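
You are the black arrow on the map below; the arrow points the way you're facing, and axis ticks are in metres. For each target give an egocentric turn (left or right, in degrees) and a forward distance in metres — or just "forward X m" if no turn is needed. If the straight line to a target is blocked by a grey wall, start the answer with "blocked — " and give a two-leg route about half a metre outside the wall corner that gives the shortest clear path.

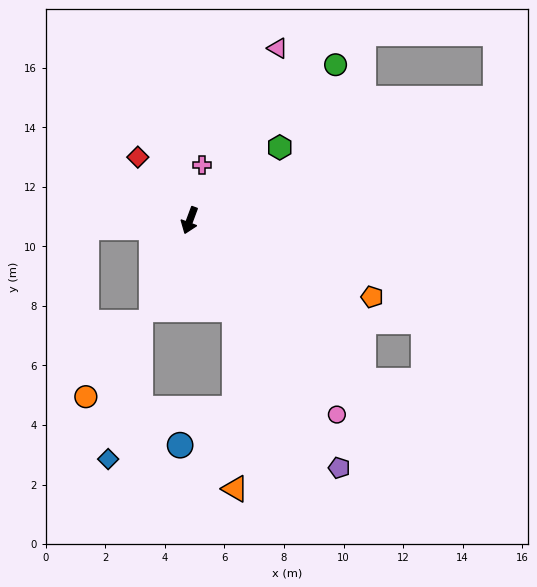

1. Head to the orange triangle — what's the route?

blocked — turn left 47°, forward 3.3 m, then turn right 27°, forward 6.0 m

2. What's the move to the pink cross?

turn right 172°, forward 1.9 m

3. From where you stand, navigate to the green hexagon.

turn left 149°, forward 3.9 m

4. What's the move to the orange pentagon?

turn left 88°, forward 6.6 m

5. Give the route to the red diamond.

turn right 120°, forward 2.7 m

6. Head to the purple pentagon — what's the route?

turn left 51°, forward 9.7 m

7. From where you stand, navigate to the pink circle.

turn left 58°, forward 8.2 m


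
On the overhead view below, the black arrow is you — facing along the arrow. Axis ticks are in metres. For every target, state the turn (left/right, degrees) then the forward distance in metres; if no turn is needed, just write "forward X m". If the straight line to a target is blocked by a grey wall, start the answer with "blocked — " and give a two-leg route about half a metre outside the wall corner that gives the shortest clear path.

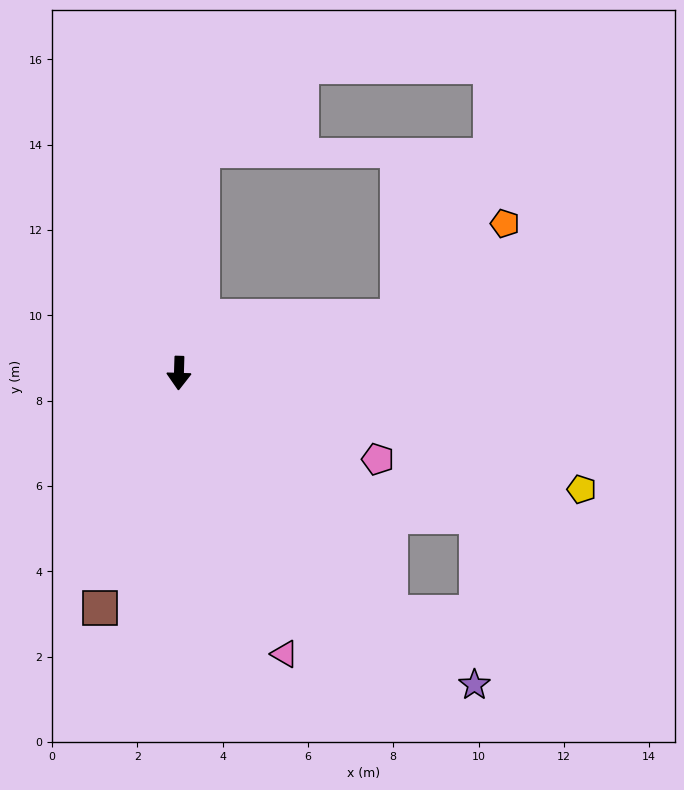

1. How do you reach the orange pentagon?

blocked — turn left 106°, forward 5.3 m, then turn left 27°, forward 3.3 m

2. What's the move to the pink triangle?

turn left 22°, forward 7.0 m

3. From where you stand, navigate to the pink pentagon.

turn left 68°, forward 5.1 m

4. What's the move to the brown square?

turn right 17°, forward 5.8 m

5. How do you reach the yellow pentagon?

turn left 76°, forward 9.8 m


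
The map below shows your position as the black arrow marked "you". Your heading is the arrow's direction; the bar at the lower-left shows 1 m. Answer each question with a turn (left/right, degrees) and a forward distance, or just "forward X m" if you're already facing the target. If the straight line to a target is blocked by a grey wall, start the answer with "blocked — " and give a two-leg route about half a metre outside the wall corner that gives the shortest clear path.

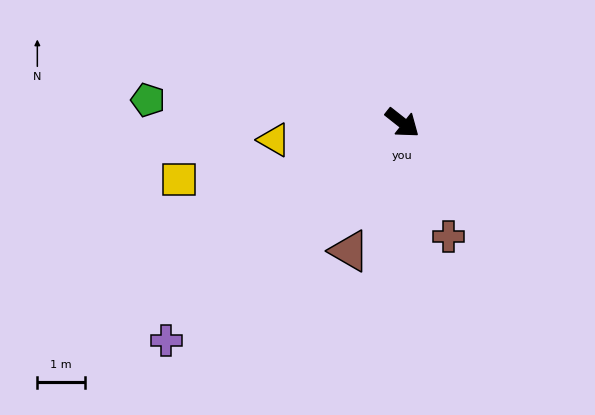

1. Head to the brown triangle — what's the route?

turn right 74°, forward 2.9 m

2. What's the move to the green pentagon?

turn right 147°, forward 5.4 m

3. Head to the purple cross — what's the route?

turn right 99°, forward 6.8 m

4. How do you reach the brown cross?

turn right 30°, forward 2.6 m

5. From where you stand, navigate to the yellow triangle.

turn right 134°, forward 2.7 m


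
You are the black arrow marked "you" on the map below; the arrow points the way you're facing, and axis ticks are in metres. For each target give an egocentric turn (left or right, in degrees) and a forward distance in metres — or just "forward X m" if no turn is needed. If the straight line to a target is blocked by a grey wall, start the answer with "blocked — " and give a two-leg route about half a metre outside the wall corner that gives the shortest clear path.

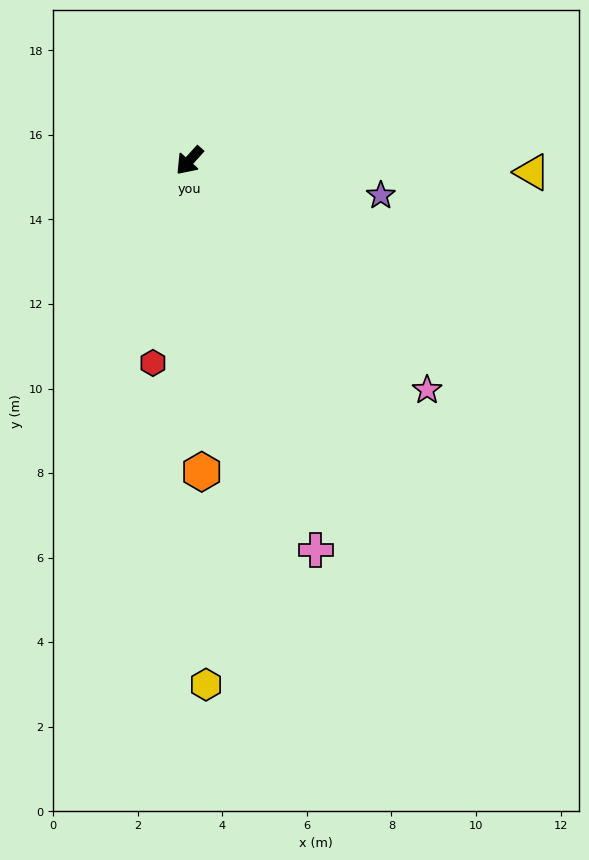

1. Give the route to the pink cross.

turn left 60°, forward 9.7 m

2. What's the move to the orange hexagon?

turn left 44°, forward 7.4 m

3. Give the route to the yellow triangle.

turn left 130°, forward 8.1 m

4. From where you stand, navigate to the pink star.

turn left 88°, forward 7.8 m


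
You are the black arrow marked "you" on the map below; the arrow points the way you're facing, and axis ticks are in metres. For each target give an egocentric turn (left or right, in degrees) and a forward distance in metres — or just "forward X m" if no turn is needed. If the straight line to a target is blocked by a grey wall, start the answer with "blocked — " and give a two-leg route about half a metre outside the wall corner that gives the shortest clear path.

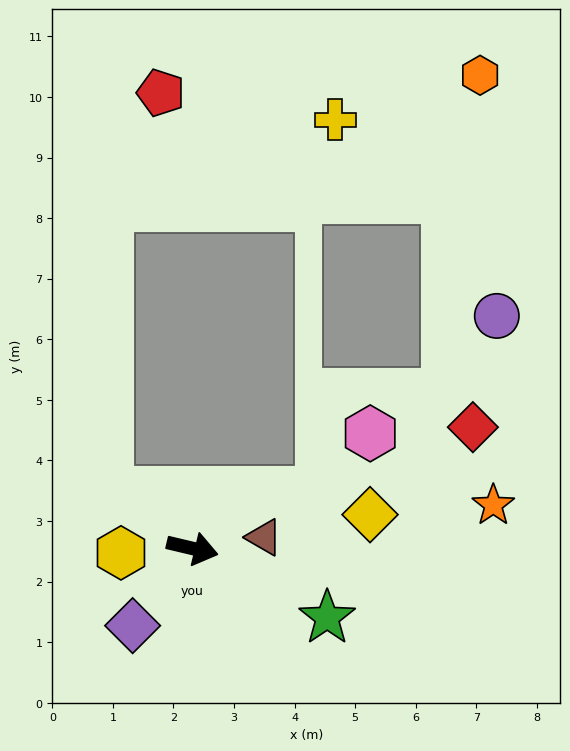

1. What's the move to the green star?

turn right 14°, forward 2.5 m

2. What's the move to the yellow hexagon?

turn right 163°, forward 1.2 m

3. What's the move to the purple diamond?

turn right 114°, forward 1.6 m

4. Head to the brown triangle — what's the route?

turn left 22°, forward 1.2 m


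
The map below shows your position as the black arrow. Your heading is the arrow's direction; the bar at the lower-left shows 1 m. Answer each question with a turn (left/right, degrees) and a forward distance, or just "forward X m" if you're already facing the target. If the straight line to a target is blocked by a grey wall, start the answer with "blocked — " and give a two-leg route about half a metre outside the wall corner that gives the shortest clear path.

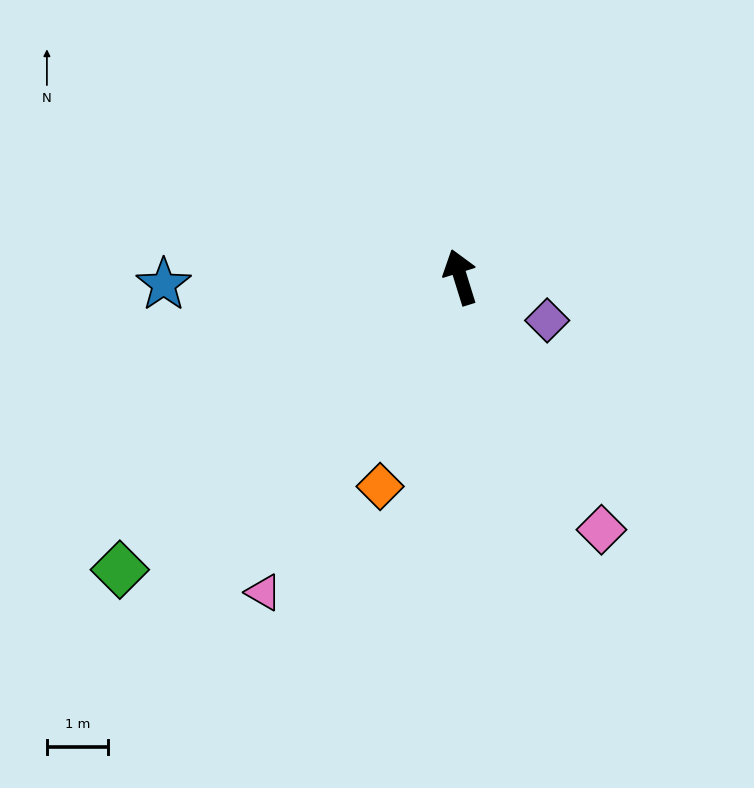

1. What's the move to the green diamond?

turn left 113°, forward 7.4 m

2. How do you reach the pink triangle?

turn left 131°, forward 6.1 m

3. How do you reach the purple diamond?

turn right 134°, forward 1.6 m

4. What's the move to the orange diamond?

turn left 142°, forward 3.7 m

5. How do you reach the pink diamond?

turn right 168°, forward 4.8 m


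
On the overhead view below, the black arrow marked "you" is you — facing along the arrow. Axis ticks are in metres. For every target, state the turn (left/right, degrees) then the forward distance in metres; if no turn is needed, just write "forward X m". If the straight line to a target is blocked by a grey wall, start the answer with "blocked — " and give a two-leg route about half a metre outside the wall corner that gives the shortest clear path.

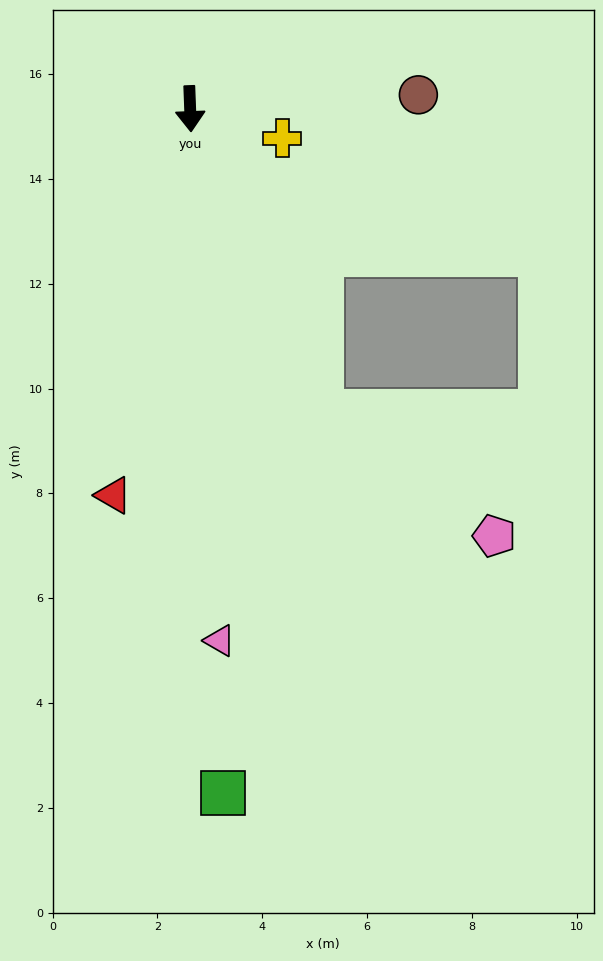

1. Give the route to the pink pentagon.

blocked — turn left 21°, forward 6.3 m, then turn left 31°, forward 4.1 m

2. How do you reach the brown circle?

turn left 91°, forward 4.4 m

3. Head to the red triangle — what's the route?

turn right 13°, forward 7.5 m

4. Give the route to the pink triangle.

forward 10.2 m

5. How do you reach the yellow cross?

turn left 70°, forward 1.8 m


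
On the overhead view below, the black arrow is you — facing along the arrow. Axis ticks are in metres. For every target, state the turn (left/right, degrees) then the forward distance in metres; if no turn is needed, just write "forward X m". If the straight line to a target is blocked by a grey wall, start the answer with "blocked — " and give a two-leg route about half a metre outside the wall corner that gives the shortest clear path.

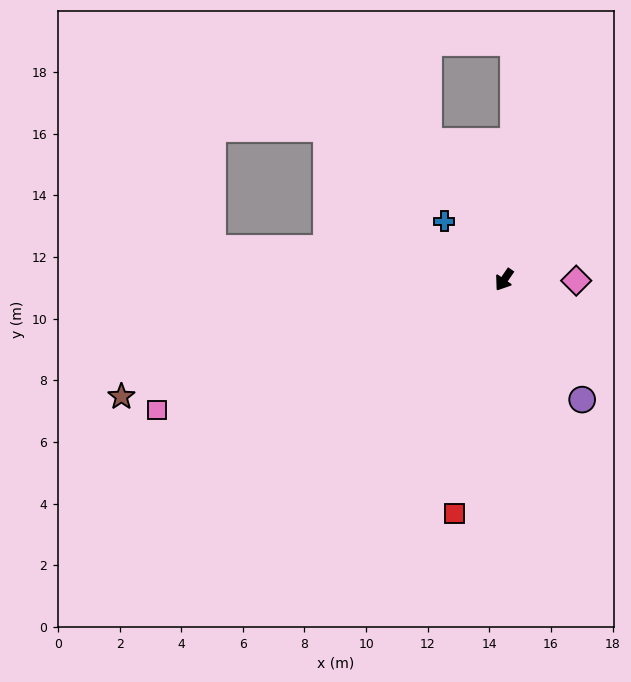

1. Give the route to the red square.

turn left 23°, forward 7.8 m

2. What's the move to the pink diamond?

turn left 124°, forward 2.3 m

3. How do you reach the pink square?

turn right 35°, forward 12.0 m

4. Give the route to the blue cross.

turn right 100°, forward 2.7 m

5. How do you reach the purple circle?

turn left 68°, forward 4.6 m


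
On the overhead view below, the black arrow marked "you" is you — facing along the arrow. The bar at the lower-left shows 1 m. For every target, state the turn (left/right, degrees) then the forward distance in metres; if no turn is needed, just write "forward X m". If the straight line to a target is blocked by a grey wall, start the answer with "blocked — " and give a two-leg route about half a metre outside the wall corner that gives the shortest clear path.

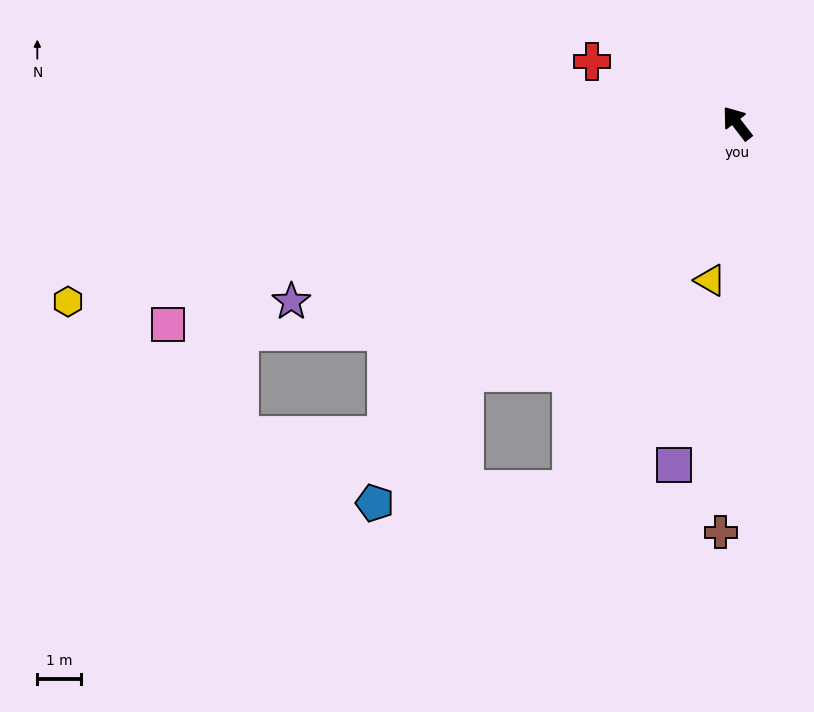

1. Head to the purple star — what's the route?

turn left 74°, forward 10.9 m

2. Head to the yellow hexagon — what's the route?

turn left 67°, forward 15.8 m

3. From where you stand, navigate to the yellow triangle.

turn left 133°, forward 3.6 m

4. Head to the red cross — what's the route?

turn left 29°, forward 3.6 m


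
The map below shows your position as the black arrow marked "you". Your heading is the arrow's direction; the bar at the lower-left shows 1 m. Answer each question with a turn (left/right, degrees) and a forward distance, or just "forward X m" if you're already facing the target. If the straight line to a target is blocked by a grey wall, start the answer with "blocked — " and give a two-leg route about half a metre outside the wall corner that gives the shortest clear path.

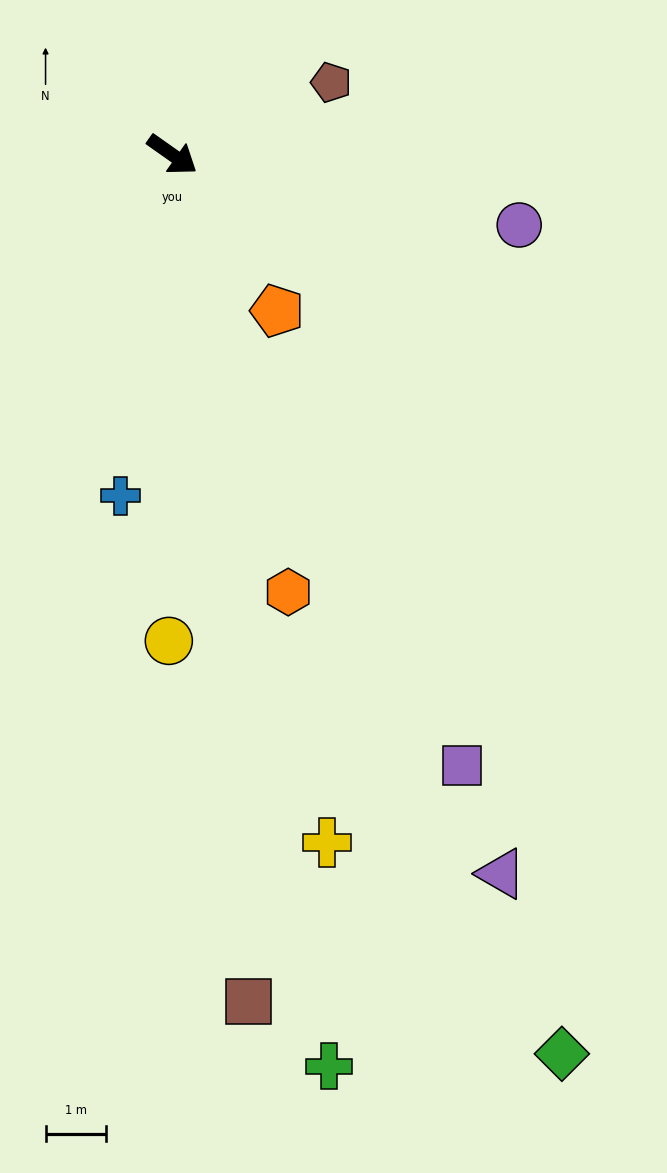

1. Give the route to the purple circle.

turn left 24°, forward 5.8 m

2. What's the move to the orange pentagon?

turn right 21°, forward 3.1 m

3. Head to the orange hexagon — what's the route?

turn right 40°, forward 7.5 m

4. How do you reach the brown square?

turn right 50°, forward 14.0 m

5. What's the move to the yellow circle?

turn right 55°, forward 8.0 m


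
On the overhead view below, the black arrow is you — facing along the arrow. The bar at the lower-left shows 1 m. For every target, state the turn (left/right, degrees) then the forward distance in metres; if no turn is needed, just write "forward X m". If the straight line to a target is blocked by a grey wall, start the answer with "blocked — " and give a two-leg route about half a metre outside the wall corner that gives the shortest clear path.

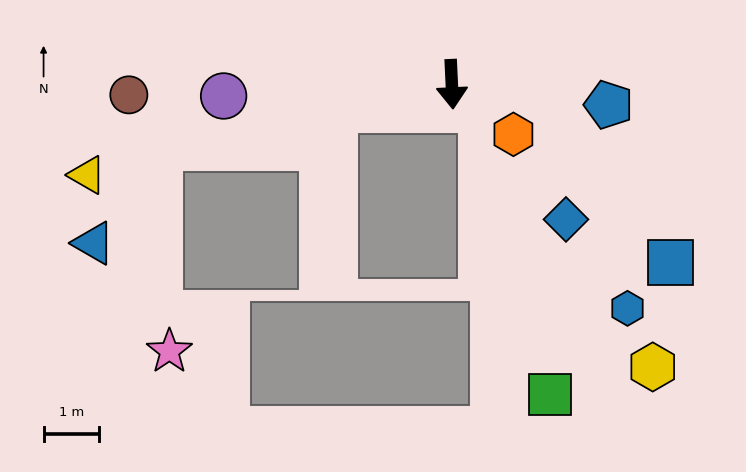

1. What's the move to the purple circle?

turn right 90°, forward 4.1 m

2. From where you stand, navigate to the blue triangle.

blocked — turn right 81°, forward 5.4 m, then turn left 44°, forward 2.1 m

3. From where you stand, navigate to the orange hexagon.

turn left 48°, forward 1.4 m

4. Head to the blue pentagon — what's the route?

turn left 80°, forward 2.9 m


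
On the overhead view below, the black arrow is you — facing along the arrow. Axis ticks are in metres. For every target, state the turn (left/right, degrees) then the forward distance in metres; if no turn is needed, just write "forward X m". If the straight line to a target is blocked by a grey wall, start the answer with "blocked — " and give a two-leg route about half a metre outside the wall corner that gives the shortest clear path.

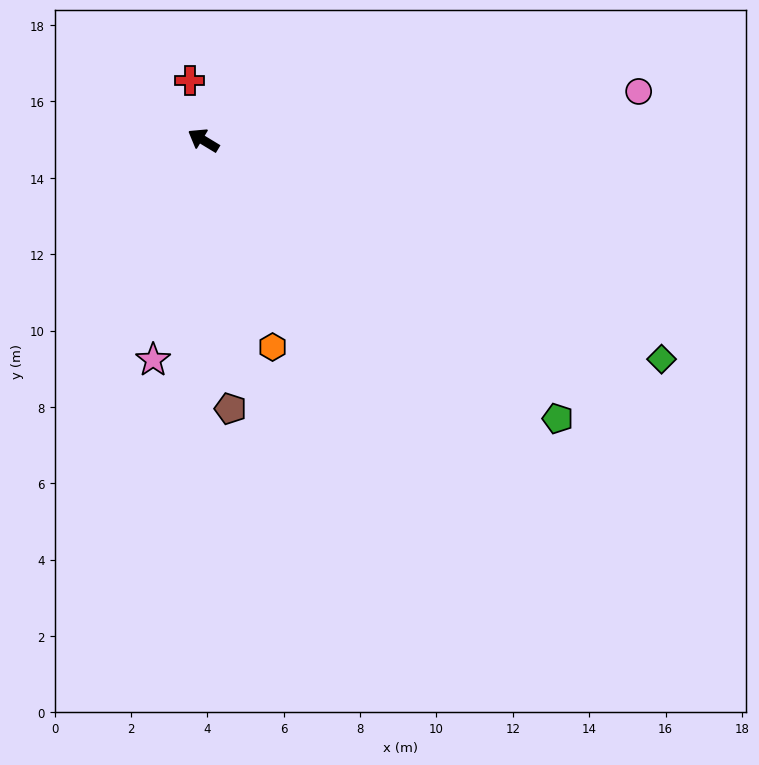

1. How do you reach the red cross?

turn right 46°, forward 1.6 m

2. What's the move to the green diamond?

turn right 174°, forward 13.3 m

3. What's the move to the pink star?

turn left 108°, forward 5.9 m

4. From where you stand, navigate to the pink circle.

turn right 142°, forward 11.5 m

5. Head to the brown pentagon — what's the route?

turn left 127°, forward 7.1 m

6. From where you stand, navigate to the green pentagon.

turn left 173°, forward 11.8 m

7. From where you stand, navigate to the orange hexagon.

turn left 140°, forward 5.7 m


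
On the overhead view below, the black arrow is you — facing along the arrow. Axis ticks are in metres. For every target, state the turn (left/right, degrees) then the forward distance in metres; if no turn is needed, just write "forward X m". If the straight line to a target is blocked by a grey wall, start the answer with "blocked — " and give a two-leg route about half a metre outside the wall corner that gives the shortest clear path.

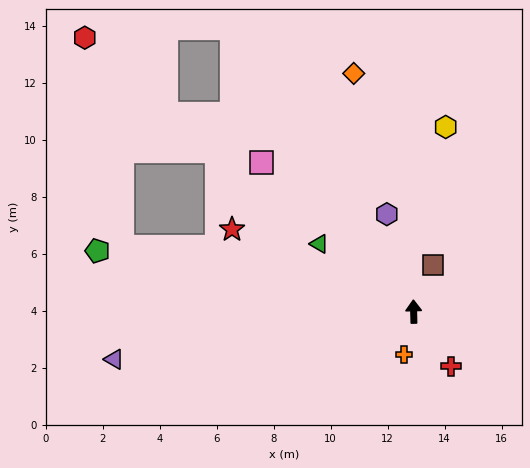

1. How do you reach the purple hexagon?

turn left 14°, forward 3.5 m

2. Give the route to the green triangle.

turn left 53°, forward 4.1 m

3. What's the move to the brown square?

turn right 24°, forward 1.8 m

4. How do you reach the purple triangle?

turn left 98°, forward 10.6 m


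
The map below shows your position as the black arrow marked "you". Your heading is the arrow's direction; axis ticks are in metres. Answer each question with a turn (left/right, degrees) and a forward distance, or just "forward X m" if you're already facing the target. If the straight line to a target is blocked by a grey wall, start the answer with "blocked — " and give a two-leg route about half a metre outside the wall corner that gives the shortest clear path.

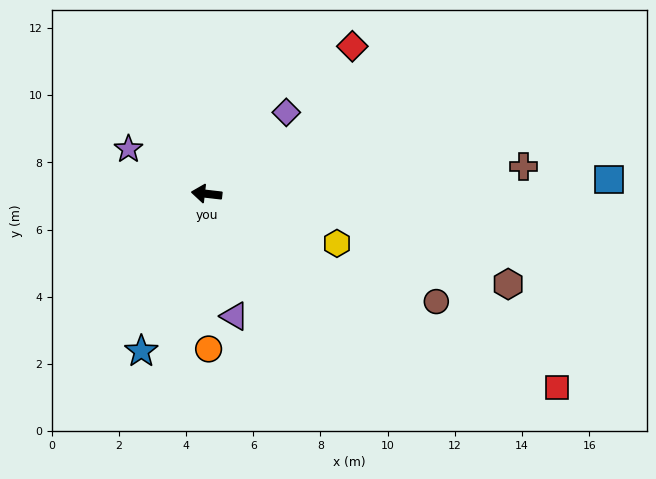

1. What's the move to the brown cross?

turn right 169°, forward 9.5 m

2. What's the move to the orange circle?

turn left 97°, forward 4.6 m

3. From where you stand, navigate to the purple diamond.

turn right 128°, forward 3.4 m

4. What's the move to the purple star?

turn right 23°, forward 2.7 m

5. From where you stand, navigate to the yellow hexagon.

turn left 166°, forward 4.2 m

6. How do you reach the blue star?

turn left 74°, forward 5.1 m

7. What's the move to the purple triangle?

turn left 109°, forward 3.7 m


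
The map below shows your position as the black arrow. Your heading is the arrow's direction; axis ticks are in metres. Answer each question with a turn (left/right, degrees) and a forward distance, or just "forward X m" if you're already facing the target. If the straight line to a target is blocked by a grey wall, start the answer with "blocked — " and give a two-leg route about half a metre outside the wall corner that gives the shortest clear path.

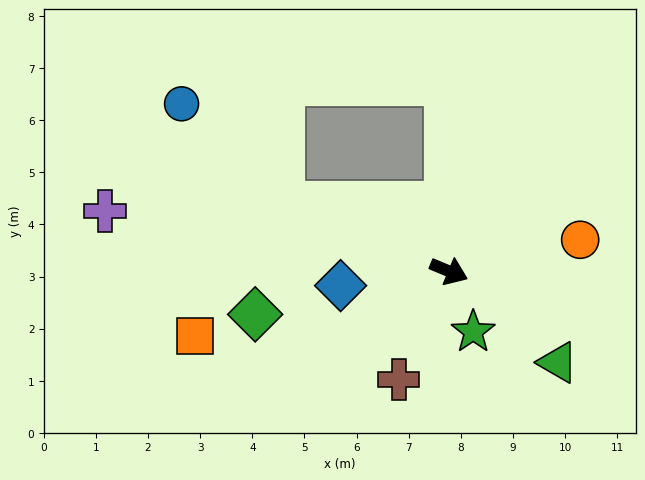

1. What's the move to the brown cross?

turn right 92°, forward 2.3 m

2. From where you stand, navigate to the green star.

turn right 46°, forward 1.3 m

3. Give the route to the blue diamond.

turn right 150°, forward 2.1 m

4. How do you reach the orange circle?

turn left 36°, forward 2.6 m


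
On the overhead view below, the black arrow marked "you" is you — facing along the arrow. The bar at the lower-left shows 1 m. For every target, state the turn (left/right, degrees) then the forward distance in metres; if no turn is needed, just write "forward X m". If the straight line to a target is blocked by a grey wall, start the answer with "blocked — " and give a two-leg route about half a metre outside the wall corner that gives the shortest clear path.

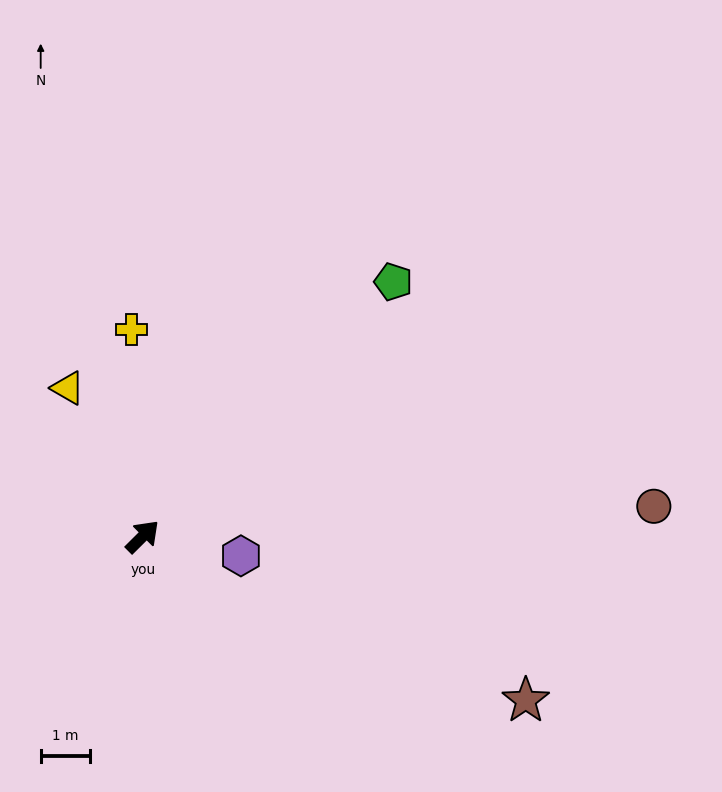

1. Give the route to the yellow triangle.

turn left 72°, forward 3.4 m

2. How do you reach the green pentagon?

forward 7.2 m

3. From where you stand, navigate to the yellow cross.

turn left 48°, forward 4.2 m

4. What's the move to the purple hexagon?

turn right 56°, forward 2.0 m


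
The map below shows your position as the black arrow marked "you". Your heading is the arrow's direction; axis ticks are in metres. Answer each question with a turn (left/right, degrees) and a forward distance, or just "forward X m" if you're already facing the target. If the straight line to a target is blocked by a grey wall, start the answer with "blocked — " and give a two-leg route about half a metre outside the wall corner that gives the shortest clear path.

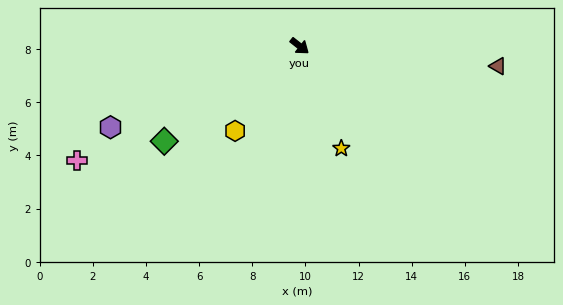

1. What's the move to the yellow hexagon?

turn right 89°, forward 4.0 m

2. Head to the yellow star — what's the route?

turn right 30°, forward 4.2 m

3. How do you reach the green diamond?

turn right 107°, forward 6.2 m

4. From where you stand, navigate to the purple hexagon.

turn right 118°, forward 7.7 m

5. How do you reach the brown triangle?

turn left 33°, forward 7.5 m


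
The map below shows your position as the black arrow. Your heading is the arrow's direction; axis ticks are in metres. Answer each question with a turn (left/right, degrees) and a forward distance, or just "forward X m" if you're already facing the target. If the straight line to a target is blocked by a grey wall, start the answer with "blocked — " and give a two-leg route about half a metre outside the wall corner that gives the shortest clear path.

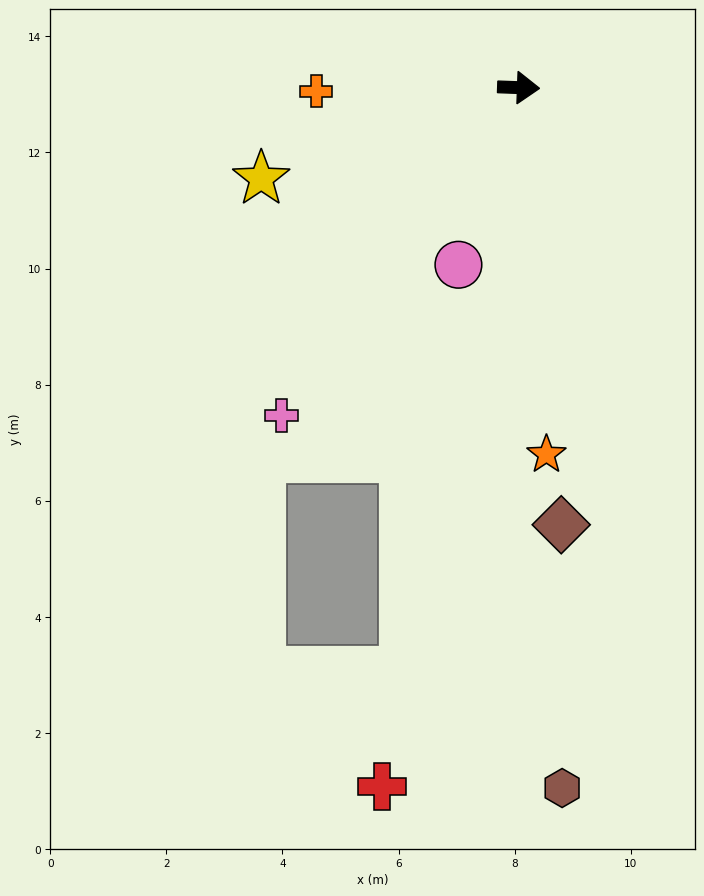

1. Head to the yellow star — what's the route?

turn right 158°, forward 4.7 m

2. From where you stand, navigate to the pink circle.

turn right 107°, forward 3.2 m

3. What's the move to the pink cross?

turn right 124°, forward 7.0 m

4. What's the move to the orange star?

turn right 84°, forward 6.3 m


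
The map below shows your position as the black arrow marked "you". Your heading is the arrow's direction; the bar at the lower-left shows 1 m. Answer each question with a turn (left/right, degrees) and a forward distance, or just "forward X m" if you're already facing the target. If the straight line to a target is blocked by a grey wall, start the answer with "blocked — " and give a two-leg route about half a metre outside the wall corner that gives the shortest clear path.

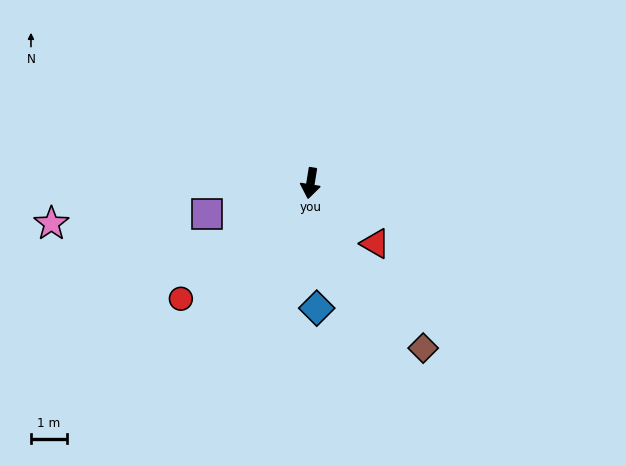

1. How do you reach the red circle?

turn right 39°, forward 4.9 m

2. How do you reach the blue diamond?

turn left 12°, forward 3.5 m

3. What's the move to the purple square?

turn right 64°, forward 3.0 m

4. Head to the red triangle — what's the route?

turn left 56°, forward 2.5 m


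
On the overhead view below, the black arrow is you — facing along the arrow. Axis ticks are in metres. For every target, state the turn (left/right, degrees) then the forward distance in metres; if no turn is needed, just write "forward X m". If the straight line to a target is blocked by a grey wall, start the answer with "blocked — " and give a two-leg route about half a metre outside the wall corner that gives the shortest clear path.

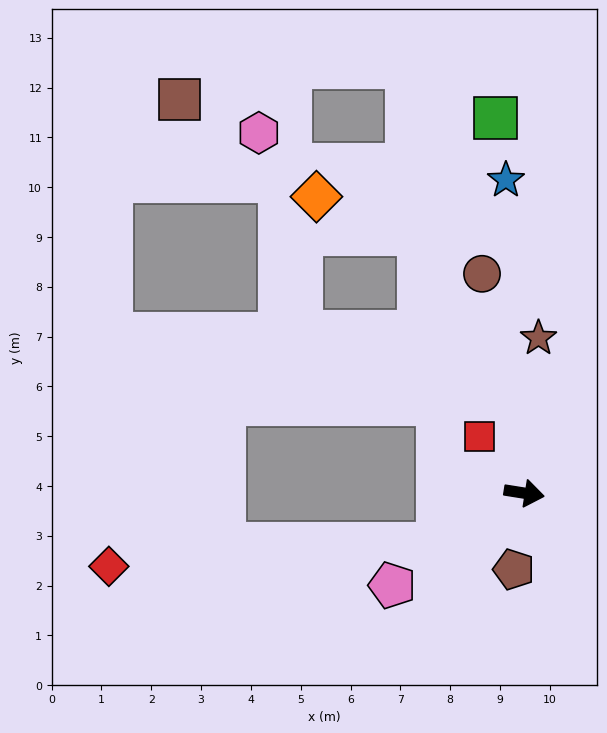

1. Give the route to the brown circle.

turn left 110°, forward 4.5 m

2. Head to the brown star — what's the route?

turn left 94°, forward 3.1 m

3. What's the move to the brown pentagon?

turn right 89°, forward 1.5 m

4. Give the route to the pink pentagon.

turn right 136°, forward 3.2 m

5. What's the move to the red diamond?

blocked — turn right 141°, forward 2.0 m, then turn right 26°, forward 6.6 m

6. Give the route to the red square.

turn left 138°, forward 1.4 m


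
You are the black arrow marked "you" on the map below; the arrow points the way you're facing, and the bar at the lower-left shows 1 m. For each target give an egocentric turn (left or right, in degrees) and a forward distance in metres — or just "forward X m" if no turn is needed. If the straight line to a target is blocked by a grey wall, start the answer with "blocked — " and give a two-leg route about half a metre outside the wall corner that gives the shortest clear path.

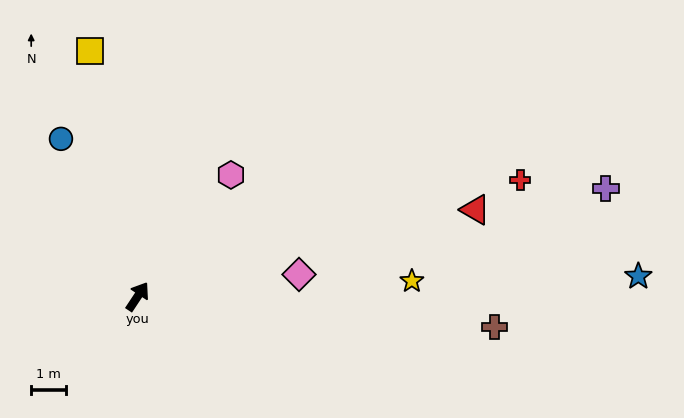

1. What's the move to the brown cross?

turn right 61°, forward 10.3 m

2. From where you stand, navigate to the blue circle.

turn left 59°, forward 5.0 m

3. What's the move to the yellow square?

turn left 44°, forward 7.2 m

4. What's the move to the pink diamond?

turn right 49°, forward 4.7 m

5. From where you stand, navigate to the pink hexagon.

turn right 4°, forward 4.4 m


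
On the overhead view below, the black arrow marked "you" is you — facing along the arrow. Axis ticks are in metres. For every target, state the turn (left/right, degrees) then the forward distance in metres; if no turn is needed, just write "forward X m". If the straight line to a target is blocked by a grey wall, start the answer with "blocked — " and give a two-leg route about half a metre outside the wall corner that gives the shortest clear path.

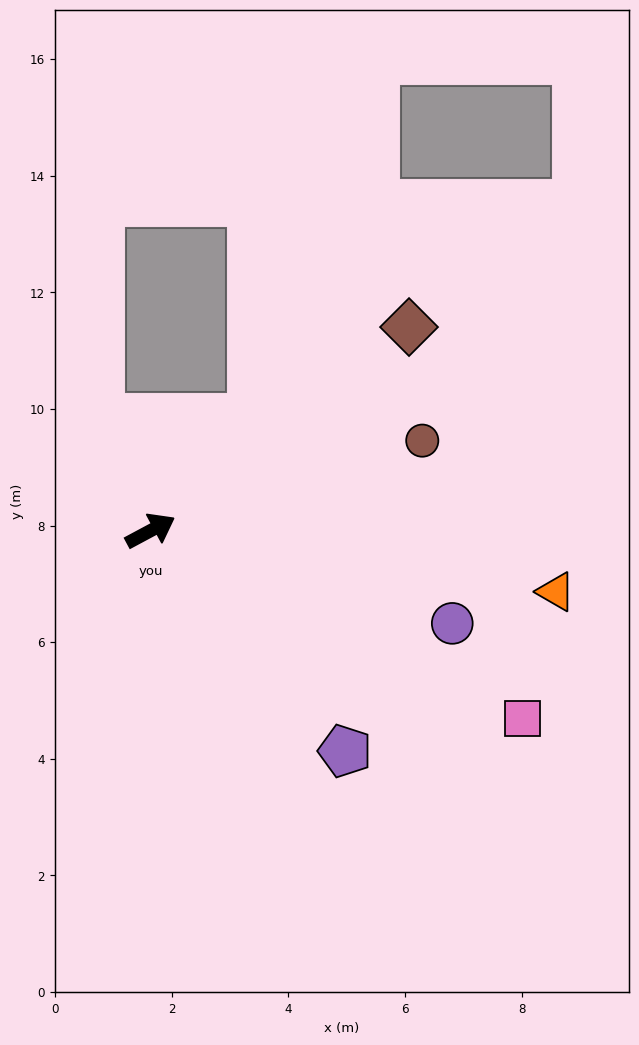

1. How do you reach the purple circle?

turn right 45°, forward 5.4 m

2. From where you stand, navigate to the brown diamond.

turn left 10°, forward 5.6 m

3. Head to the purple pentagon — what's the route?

turn right 77°, forward 5.0 m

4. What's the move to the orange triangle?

turn right 37°, forward 7.0 m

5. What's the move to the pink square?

turn right 55°, forward 7.1 m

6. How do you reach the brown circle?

turn right 10°, forward 4.9 m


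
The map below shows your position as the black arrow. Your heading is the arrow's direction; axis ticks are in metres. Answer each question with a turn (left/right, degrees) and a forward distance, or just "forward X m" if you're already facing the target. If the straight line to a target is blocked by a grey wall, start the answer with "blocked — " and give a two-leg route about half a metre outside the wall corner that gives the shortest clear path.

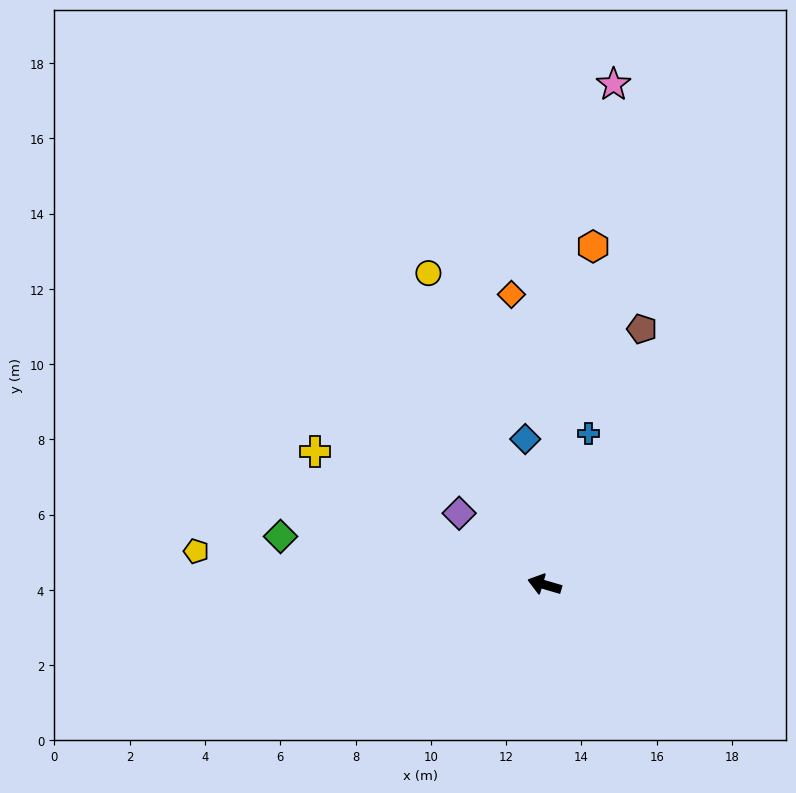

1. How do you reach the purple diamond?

turn right 24°, forward 3.0 m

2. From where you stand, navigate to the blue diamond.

turn right 66°, forward 3.9 m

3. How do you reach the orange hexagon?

turn right 82°, forward 9.1 m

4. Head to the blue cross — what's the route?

turn right 90°, forward 4.2 m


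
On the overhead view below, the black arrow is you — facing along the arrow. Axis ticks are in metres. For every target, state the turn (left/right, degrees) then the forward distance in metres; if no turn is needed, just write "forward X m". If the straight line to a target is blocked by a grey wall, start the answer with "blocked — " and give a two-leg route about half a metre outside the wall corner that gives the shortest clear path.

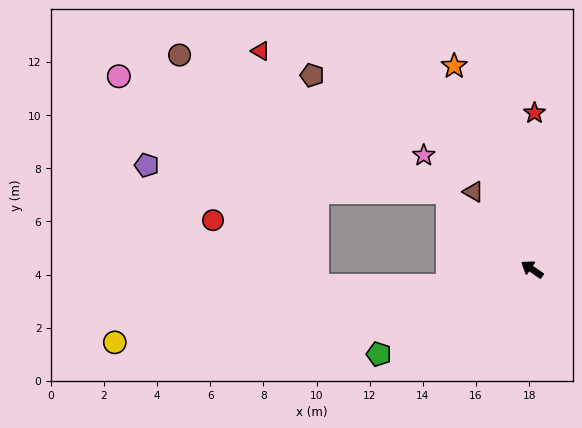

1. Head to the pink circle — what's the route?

blocked — turn right 8°, forward 4.3 m, then turn left 23°, forward 13.1 m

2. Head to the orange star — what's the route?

turn right 35°, forward 8.2 m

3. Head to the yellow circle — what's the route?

turn left 44°, forward 15.9 m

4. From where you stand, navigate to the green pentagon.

turn left 63°, forward 6.6 m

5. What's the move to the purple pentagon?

blocked — turn right 8°, forward 4.3 m, then turn left 37°, forward 11.4 m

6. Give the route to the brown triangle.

turn right 19°, forward 3.7 m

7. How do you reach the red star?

turn right 57°, forward 5.9 m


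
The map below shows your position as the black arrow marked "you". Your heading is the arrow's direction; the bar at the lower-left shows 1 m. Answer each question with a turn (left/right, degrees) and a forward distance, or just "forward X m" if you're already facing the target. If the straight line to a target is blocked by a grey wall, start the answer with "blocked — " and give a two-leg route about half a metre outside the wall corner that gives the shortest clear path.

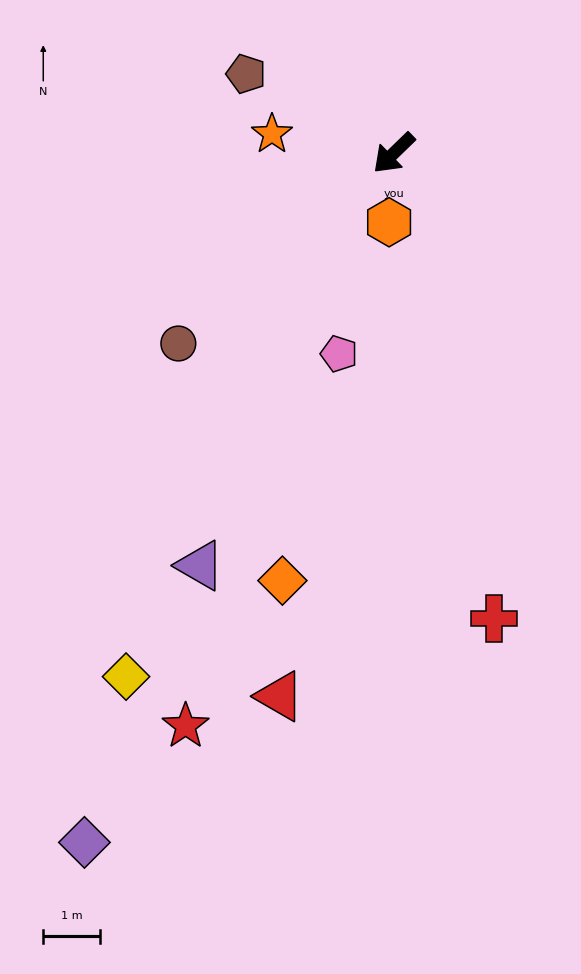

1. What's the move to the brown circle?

turn right 3°, forward 5.0 m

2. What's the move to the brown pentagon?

turn right 72°, forward 2.9 m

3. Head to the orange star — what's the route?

turn right 53°, forward 2.2 m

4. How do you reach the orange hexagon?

turn left 42°, forward 1.2 m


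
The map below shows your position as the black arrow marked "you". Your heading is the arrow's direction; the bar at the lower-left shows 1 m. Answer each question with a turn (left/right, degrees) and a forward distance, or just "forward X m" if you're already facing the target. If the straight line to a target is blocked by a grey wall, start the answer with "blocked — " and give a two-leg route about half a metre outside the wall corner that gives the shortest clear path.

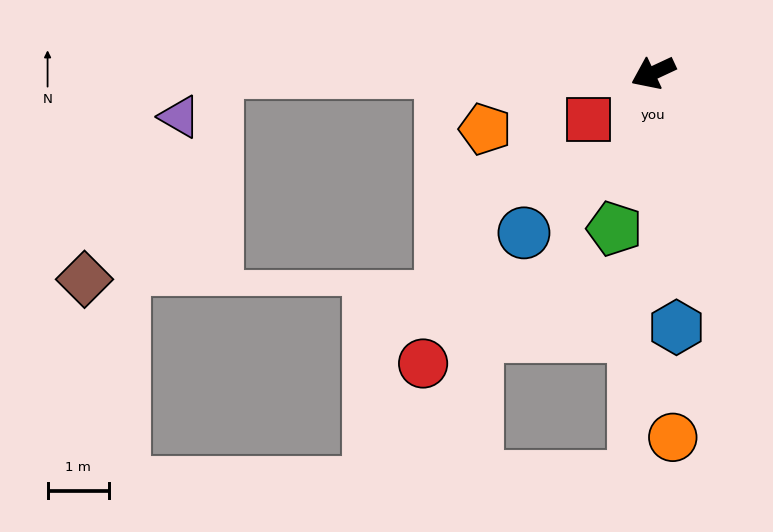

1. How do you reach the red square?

turn left 11°, forward 1.3 m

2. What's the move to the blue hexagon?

turn left 70°, forward 4.2 m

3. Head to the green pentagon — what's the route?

turn left 51°, forward 2.6 m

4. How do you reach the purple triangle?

blocked — turn right 25°, forward 7.1 m, then turn left 50°, forward 0.9 m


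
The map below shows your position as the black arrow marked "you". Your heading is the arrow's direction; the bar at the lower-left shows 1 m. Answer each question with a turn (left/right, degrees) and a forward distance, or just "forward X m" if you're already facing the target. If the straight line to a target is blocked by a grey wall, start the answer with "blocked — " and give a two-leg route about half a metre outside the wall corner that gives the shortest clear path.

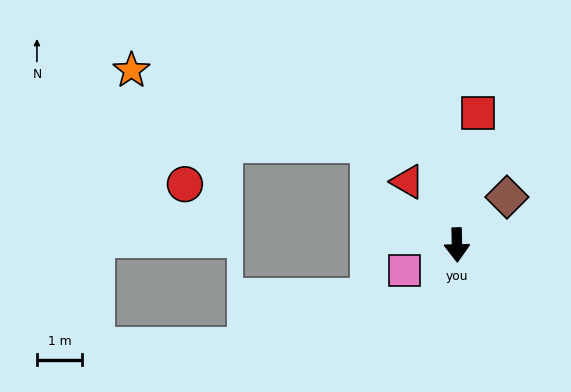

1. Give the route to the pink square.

turn right 66°, forward 1.3 m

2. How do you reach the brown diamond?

turn left 133°, forward 1.5 m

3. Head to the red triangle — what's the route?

turn right 143°, forward 1.8 m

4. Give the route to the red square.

turn left 170°, forward 3.0 m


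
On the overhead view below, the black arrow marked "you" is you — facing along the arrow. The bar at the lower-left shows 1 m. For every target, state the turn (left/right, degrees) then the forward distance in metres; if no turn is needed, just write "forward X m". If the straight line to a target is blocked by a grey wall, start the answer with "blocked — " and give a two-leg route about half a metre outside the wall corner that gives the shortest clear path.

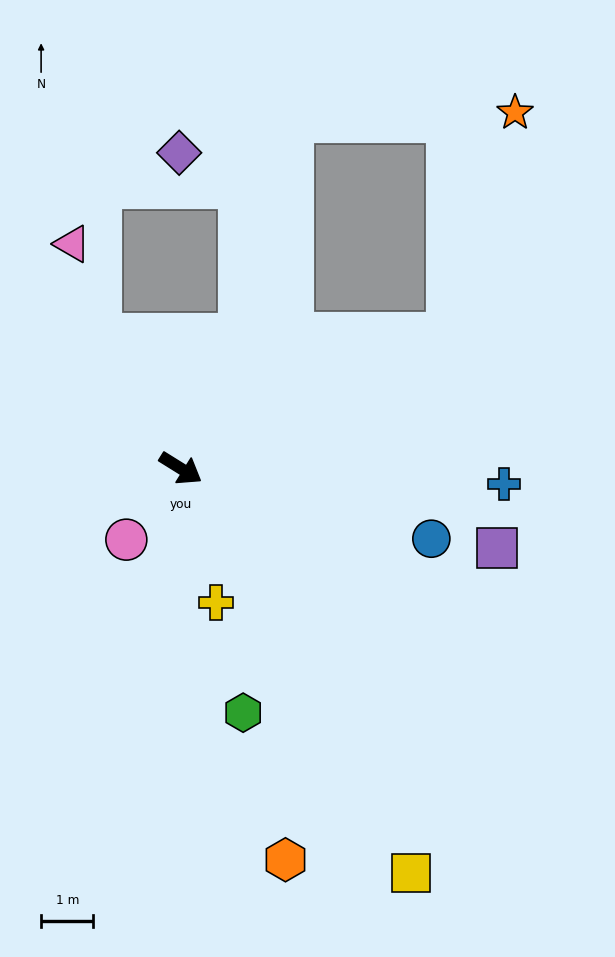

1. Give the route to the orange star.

blocked — turn left 58°, forward 5.7 m, then turn left 47°, forward 4.4 m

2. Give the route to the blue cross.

turn left 29°, forward 6.2 m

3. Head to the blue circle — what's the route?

turn left 16°, forward 5.0 m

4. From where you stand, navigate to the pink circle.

turn right 95°, forward 1.7 m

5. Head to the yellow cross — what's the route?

turn right 43°, forward 2.6 m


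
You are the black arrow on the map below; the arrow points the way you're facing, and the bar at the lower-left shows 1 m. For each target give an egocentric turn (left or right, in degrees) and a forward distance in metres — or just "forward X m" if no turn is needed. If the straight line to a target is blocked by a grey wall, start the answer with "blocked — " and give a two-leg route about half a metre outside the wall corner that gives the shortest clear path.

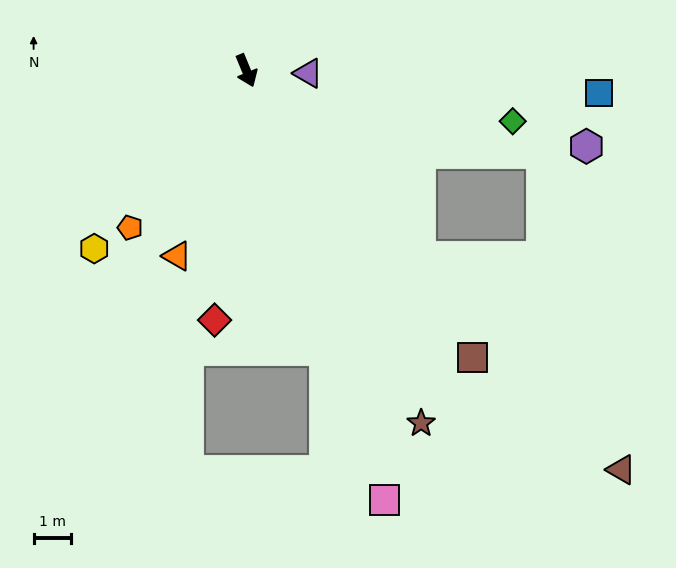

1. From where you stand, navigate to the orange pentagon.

turn right 59°, forward 5.2 m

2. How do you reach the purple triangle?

turn left 65°, forward 1.7 m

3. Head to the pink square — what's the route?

turn right 5°, forward 12.1 m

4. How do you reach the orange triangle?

turn right 43°, forward 5.3 m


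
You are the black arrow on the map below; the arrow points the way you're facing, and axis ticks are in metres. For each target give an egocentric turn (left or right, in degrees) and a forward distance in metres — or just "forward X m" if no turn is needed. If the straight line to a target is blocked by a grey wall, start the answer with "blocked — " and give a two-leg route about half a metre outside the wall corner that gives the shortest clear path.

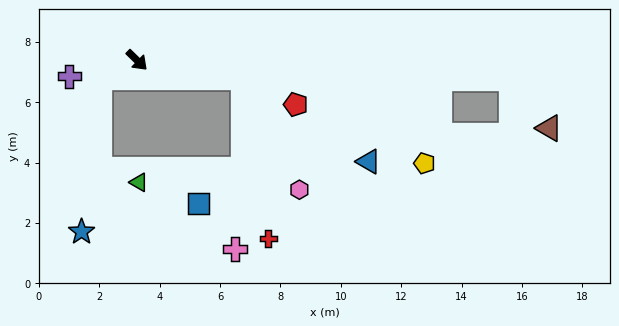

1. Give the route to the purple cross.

turn right 122°, forward 2.3 m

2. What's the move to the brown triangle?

blocked — turn left 42°, forward 12.4 m, then turn right 51°, forward 2.1 m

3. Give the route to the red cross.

blocked — turn left 35°, forward 3.6 m, then turn right 72°, forward 5.4 m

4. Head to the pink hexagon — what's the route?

blocked — turn left 35°, forward 3.6 m, then turn right 54°, forward 4.1 m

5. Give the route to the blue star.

blocked — turn right 110°, forward 1.4 m, then turn left 57°, forward 5.1 m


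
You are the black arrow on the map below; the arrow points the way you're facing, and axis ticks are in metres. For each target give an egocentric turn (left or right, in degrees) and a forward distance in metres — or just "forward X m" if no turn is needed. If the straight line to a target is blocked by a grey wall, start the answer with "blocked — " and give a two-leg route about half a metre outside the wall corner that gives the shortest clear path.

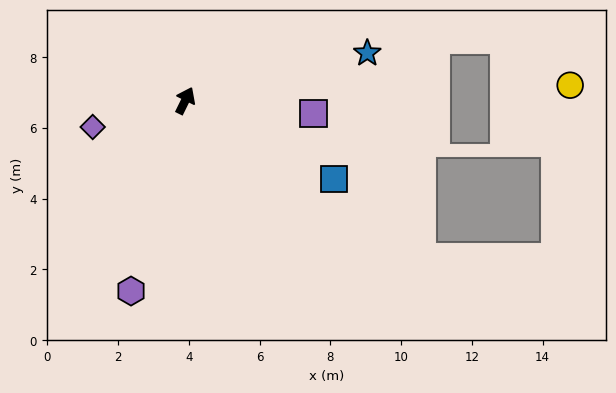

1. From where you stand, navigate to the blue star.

turn right 49°, forward 5.3 m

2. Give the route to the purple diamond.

turn left 132°, forward 2.7 m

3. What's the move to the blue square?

turn right 92°, forward 4.8 m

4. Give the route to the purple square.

turn right 70°, forward 3.6 m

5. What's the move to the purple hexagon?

turn right 170°, forward 5.6 m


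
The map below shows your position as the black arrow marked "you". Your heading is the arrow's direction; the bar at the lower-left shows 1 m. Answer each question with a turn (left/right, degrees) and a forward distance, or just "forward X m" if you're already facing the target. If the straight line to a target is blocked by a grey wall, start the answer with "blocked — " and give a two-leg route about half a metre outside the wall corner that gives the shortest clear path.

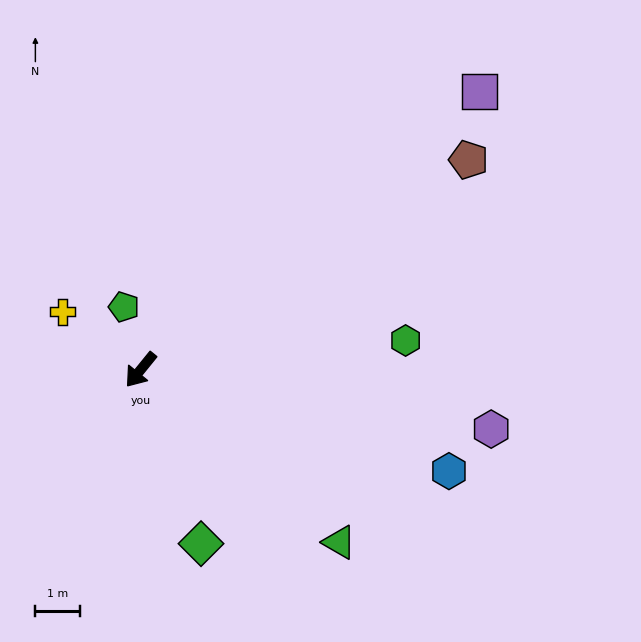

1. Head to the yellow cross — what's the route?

turn right 88°, forward 2.2 m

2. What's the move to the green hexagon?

turn left 135°, forward 6.0 m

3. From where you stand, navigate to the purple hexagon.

turn left 119°, forward 8.0 m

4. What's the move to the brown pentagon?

turn left 162°, forward 8.8 m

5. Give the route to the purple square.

turn left 168°, forward 9.9 m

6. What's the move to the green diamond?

turn left 58°, forward 4.2 m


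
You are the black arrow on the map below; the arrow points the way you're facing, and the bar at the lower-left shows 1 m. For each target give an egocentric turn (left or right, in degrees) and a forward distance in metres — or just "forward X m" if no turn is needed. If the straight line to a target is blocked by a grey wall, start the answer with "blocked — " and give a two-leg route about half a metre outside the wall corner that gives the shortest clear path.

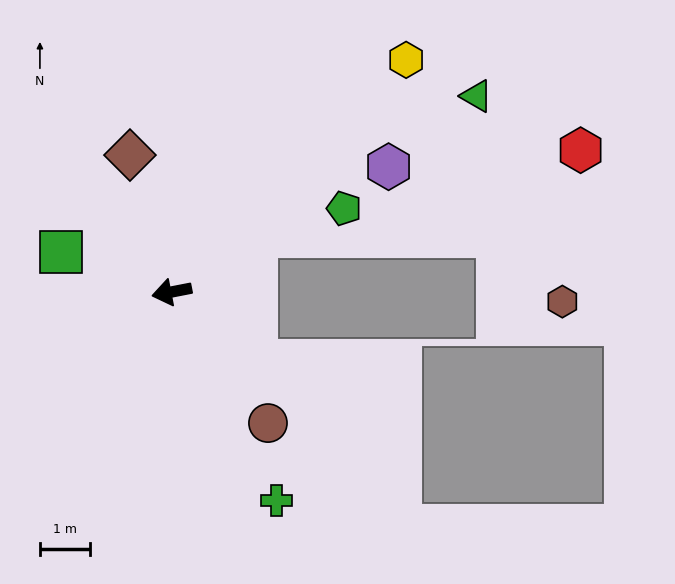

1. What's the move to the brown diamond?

turn right 84°, forward 2.9 m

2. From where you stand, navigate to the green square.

turn right 31°, forward 2.4 m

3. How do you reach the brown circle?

turn left 115°, forward 3.3 m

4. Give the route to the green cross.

turn left 106°, forward 4.7 m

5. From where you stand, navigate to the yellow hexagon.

turn right 146°, forward 6.6 m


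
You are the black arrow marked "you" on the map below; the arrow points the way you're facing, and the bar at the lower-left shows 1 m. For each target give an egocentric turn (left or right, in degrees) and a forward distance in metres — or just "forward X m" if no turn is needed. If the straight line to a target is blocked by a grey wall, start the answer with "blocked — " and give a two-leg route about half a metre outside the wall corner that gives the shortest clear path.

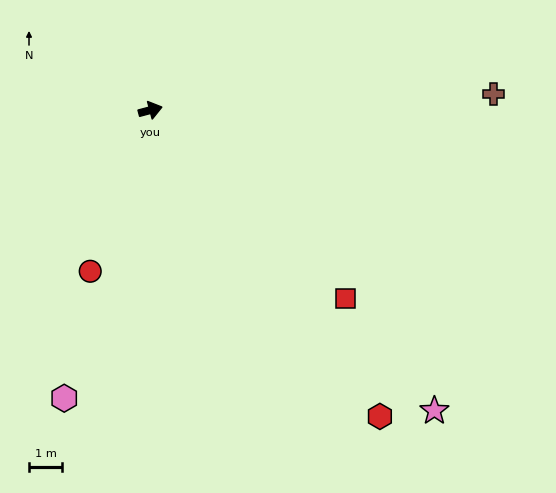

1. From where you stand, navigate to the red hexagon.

turn right 68°, forward 11.5 m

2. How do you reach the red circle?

turn right 125°, forward 5.2 m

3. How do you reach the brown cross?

turn right 12°, forward 10.4 m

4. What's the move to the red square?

turn right 59°, forward 8.2 m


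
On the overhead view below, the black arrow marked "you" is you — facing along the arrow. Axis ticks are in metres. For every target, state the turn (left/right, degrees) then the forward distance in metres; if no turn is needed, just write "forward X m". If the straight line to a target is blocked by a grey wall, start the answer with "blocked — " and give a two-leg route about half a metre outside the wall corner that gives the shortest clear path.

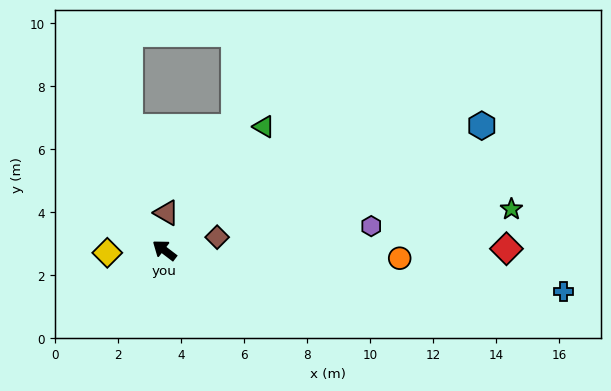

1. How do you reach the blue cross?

turn right 149°, forward 12.7 m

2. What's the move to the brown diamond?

turn right 129°, forward 1.7 m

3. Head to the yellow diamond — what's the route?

turn left 40°, forward 1.8 m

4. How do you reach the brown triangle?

turn right 56°, forward 1.2 m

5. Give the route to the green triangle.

turn right 92°, forward 5.0 m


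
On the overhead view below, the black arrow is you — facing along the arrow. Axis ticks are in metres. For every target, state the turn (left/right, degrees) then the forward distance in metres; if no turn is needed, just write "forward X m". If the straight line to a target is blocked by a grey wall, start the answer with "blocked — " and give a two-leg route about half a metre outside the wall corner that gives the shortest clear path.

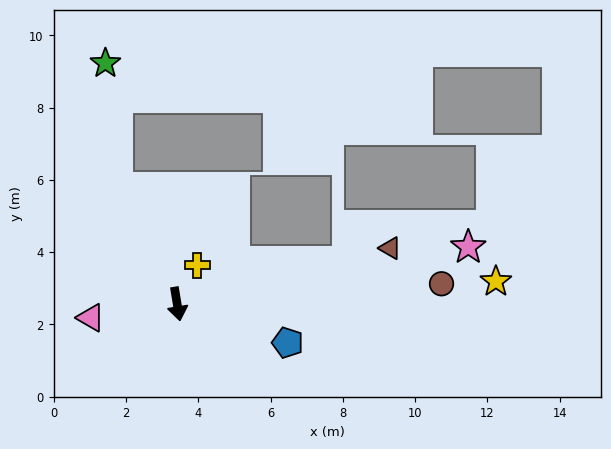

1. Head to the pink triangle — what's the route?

turn right 90°, forward 2.4 m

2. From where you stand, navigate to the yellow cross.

turn left 143°, forward 1.2 m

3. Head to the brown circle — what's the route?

turn left 85°, forward 7.3 m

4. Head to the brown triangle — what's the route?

turn left 95°, forward 6.1 m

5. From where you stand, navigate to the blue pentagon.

turn left 61°, forward 3.2 m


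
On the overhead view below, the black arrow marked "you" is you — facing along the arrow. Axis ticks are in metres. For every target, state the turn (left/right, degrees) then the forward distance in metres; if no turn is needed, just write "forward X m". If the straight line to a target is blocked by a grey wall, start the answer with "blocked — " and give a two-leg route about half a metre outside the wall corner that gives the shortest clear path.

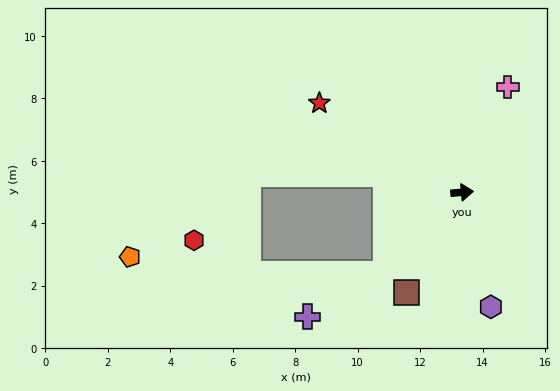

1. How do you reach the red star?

turn left 143°, forward 5.4 m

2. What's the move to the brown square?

turn right 124°, forward 3.7 m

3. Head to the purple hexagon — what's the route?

turn right 81°, forward 3.8 m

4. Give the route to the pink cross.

turn left 62°, forward 3.7 m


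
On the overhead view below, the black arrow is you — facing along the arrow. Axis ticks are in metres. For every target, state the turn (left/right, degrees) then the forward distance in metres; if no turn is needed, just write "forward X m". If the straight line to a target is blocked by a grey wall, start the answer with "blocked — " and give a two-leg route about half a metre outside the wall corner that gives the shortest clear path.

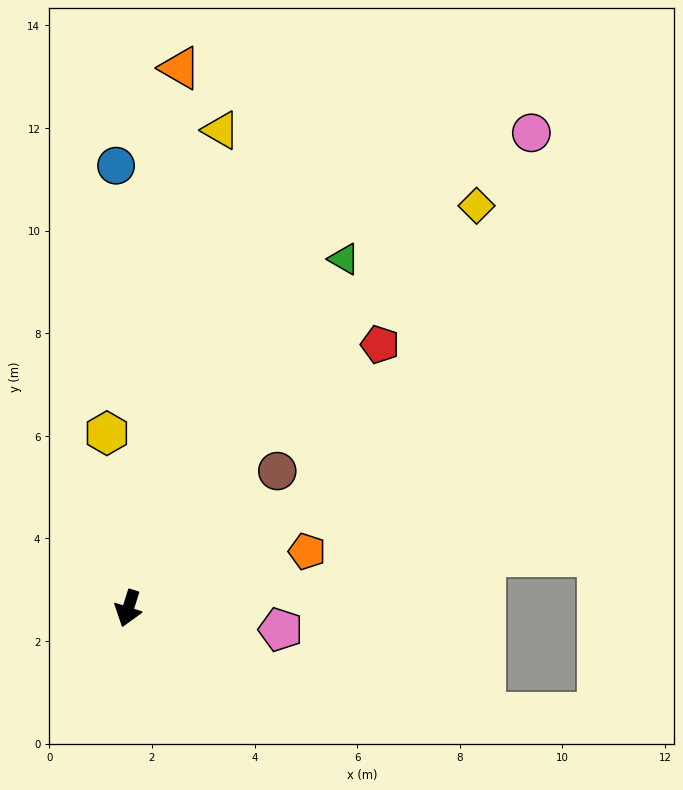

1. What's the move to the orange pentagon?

turn left 125°, forward 3.7 m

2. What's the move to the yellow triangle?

turn right 173°, forward 9.5 m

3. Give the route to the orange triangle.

turn right 168°, forward 10.6 m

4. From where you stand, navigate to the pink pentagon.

turn left 100°, forward 3.0 m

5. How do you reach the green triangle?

turn left 166°, forward 8.0 m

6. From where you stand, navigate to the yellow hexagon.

turn right 155°, forward 3.4 m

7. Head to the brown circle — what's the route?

turn left 150°, forward 4.0 m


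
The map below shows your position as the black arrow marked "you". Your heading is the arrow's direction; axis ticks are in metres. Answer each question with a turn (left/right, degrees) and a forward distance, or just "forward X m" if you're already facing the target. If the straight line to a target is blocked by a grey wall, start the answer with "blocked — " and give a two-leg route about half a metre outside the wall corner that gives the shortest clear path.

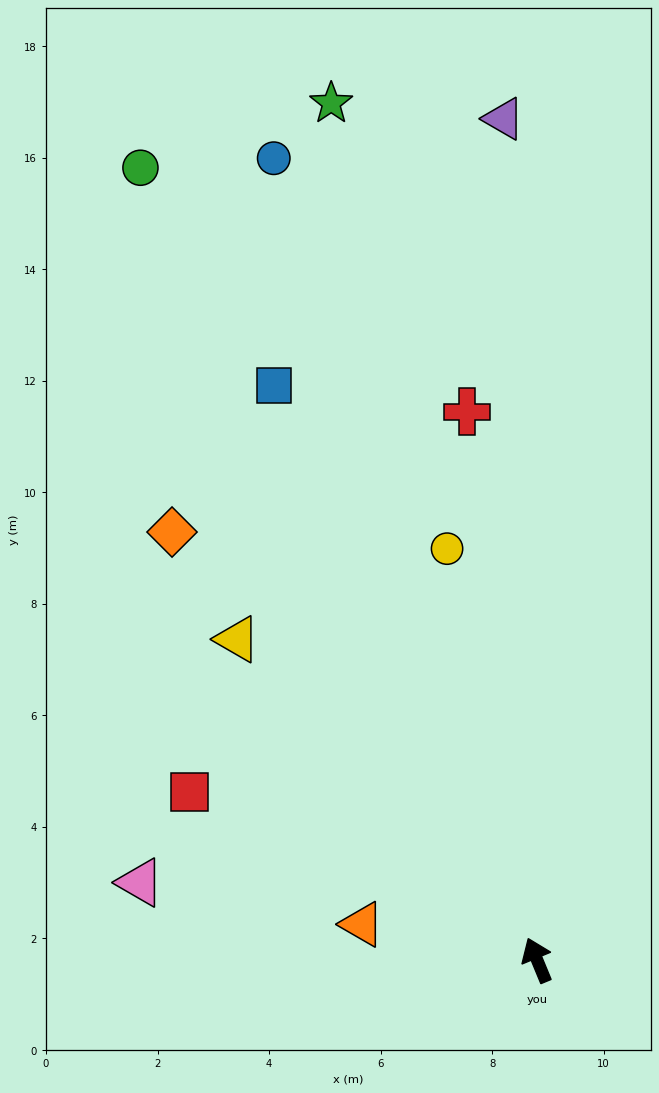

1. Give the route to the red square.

turn left 42°, forward 6.9 m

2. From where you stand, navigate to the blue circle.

turn right 4°, forward 15.1 m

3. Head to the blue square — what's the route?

turn left 2°, forward 11.3 m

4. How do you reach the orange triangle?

turn left 56°, forward 3.2 m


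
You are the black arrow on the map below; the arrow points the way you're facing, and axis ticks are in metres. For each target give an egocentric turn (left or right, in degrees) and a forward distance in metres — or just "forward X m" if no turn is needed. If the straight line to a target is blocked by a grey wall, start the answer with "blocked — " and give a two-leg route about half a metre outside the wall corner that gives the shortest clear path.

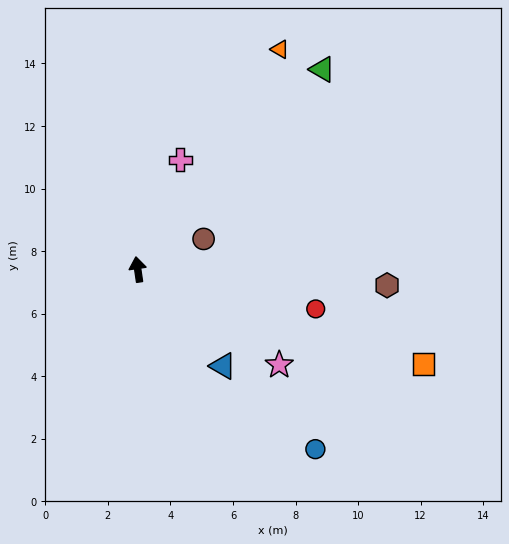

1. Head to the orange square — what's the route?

turn right 117°, forward 9.6 m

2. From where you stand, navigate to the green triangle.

turn right 51°, forward 8.7 m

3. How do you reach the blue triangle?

turn right 147°, forward 4.1 m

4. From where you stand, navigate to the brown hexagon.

turn right 102°, forward 8.0 m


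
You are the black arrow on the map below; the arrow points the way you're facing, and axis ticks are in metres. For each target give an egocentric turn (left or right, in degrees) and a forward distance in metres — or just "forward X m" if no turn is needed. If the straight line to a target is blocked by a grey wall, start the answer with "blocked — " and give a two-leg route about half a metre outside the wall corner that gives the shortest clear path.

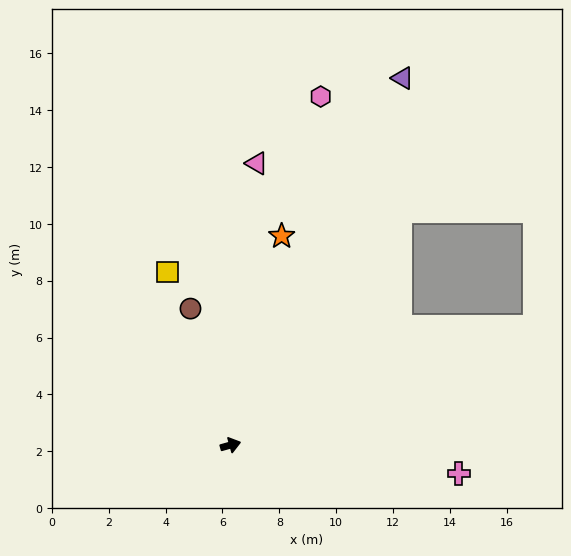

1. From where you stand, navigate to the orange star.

turn left 61°, forward 7.6 m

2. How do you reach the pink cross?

turn right 23°, forward 8.1 m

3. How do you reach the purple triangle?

turn left 49°, forward 14.3 m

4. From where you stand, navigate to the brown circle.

turn left 91°, forward 5.0 m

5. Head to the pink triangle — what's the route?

turn left 69°, forward 10.0 m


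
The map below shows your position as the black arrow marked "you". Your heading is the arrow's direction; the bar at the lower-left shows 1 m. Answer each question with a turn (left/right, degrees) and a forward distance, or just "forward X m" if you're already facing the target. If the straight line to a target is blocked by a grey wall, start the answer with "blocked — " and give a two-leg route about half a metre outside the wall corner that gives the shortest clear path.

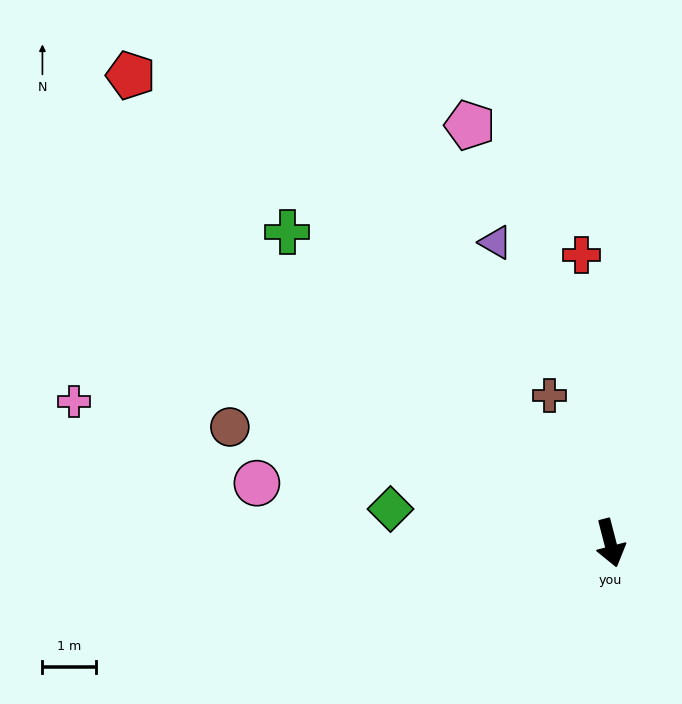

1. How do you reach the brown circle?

turn right 121°, forward 7.4 m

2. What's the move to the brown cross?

turn right 172°, forward 3.0 m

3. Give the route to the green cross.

turn right 148°, forward 8.3 m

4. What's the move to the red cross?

turn left 171°, forward 5.4 m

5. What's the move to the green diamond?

turn right 113°, forward 4.1 m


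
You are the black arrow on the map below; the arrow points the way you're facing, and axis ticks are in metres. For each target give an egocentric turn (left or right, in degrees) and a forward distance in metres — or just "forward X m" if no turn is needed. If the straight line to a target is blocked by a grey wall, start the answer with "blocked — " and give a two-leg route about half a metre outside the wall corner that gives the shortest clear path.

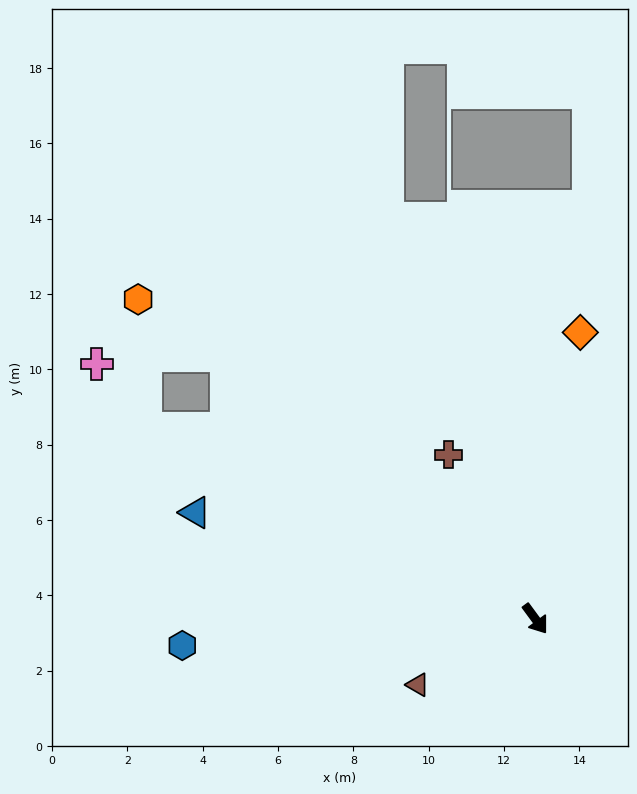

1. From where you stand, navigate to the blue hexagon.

turn right 122°, forward 9.4 m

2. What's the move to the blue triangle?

turn right 144°, forward 9.5 m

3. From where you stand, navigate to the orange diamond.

turn left 135°, forward 7.7 m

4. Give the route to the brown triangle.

turn right 97°, forward 3.6 m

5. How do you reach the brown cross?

turn left 172°, forward 4.9 m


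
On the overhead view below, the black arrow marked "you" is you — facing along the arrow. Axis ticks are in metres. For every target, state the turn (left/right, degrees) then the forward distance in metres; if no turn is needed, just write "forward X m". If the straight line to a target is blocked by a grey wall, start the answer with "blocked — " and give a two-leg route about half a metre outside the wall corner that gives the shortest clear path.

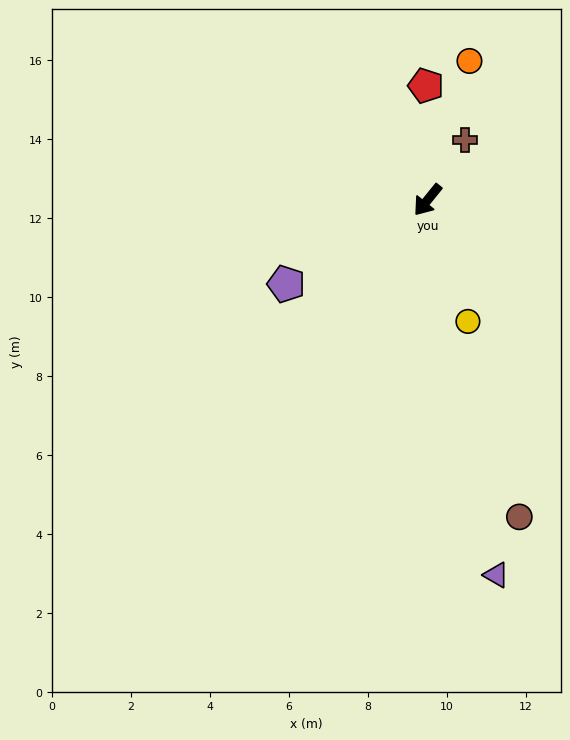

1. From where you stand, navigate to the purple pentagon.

turn right 20°, forward 4.2 m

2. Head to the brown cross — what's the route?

turn right 173°, forward 1.8 m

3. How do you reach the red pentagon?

turn right 140°, forward 2.9 m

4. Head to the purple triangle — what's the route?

turn left 49°, forward 9.7 m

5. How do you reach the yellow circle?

turn left 57°, forward 3.2 m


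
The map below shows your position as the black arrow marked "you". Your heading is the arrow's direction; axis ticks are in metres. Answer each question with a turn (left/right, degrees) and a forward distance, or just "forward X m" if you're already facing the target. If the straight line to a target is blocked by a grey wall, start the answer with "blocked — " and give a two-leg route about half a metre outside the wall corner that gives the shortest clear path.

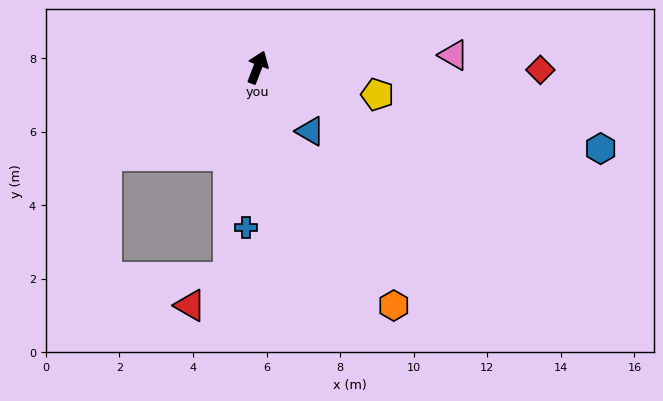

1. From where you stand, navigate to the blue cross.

turn right 163°, forward 4.4 m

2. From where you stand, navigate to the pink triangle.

turn right 65°, forward 5.3 m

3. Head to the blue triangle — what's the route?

turn right 120°, forward 2.3 m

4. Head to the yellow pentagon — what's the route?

turn right 82°, forward 3.3 m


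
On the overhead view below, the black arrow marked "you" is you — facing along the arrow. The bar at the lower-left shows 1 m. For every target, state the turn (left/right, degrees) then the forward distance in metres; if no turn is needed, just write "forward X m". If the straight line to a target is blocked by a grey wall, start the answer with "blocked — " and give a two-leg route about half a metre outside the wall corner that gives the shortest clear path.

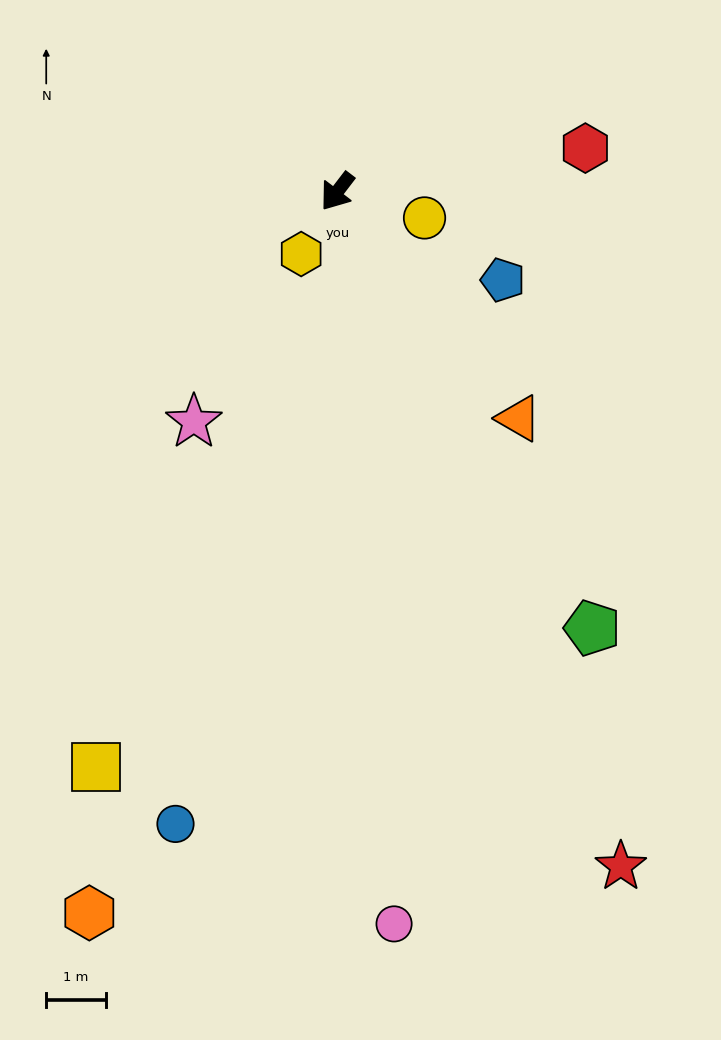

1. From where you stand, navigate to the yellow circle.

turn left 111°, forward 1.5 m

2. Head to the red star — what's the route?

turn left 60°, forward 12.3 m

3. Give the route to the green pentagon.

turn left 68°, forward 8.5 m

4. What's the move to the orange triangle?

turn left 76°, forward 4.9 m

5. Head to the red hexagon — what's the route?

turn left 137°, forward 4.2 m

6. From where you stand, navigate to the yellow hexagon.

turn left 7°, forward 1.2 m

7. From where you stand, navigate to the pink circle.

turn left 42°, forward 12.3 m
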